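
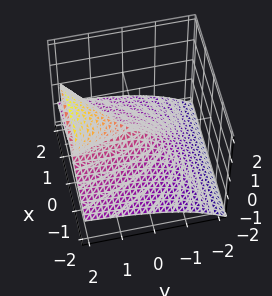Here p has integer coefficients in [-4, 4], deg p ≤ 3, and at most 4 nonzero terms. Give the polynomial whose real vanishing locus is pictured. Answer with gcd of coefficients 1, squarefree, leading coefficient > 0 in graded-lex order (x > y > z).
x^2*z - 3*y*z^2 + 3*z^3 + 2*x^2

First, deg p = 3.
Next, against the integer gridlines: it meets the x-axis at x = 0 (among the integer gridlines); it meets the z-axis at z = 0 (among the integer gridlines); the visible y-axis segment lies entirely on the surface.
Finally, together with the visible shape, these determine p as stated.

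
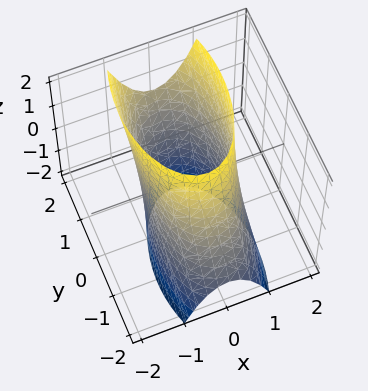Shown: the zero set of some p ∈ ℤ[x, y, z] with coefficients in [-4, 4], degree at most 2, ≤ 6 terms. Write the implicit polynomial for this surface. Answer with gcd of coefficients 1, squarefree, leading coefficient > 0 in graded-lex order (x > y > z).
1. The degree is 2 — no degree-1 surface has this shape.
2. Observable constraints: no z-intercept at any integer in the box; among the integer gridlines, it crosses the x-axis at x ∈ {-1, 1}.
3. Fitting integer coefficients to these (and the overall shape) gives p.

3*x^2 + y^2 - y*z - 3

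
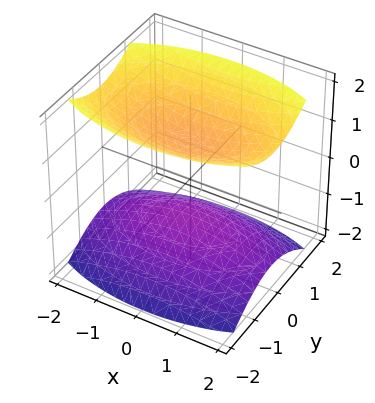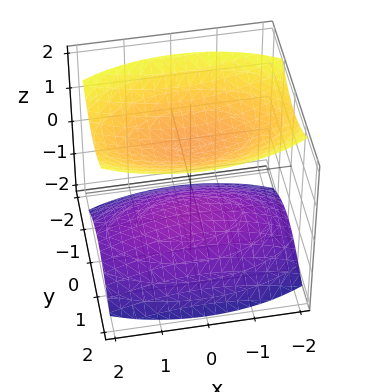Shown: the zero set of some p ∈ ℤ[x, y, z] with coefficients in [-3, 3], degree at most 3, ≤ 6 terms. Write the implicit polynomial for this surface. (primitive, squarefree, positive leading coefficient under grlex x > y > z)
x^2 + 3*y^2 - 3*z^2 + 3

First, I count 2 distinct pieces. Treating them together as one polynomial.
Then, degree: two sheets facing apart; a quadric, so deg p = 2.
Then, symmetries: mirror symmetry x ↦ −x ⇒ only even powers of x; it's symmetric under z → −z, forcing even powers of z; it's symmetric under y → −y, forcing even powers of y.
Then, checking where it meets the axes: no x-intercept at any integer in the box; it misses every integer gridline on the y-axis; the z-axis gridline crossings are at z ∈ {-1, 1}.
Finally, these observations pin down the coefficients.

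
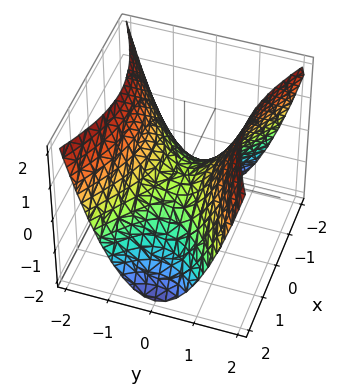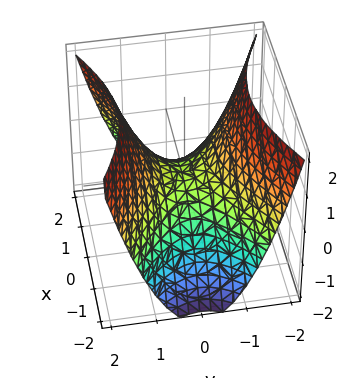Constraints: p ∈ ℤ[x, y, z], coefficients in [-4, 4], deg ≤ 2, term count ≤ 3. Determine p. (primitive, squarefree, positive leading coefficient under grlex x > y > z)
First, deg p = 2. A saddle surface; a quadric.
Then, symmetries: it's symmetric under x → −x, forcing even powers of x; the y ↦ −y reflection is a symmetry, so y appears only in even powers.
Then, observable constraints: it meets the y-axis at y = 0 (among the integer gridlines); it crosses the z-axis at the gridline z = 0.
Finally, together with the visible shape, these determine p as stated.

x^2 - 2*y^2 + 2*z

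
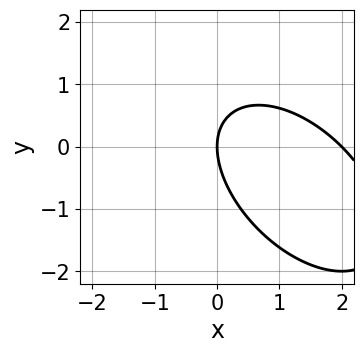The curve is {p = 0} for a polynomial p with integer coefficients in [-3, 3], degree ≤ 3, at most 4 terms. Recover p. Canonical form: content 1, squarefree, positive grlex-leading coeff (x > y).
(a) Degree: no degree-1 curve has this shape, so deg p = 2.
(b) From the axis intercepts and sections: among the integer gridlines, it crosses the x-axis at x ∈ {0, 2}; one y-axis crossing is at y = 0.
(c) The integer polynomial consistent with all of this is the stated p.

x^2 + x*y + y^2 - 2*x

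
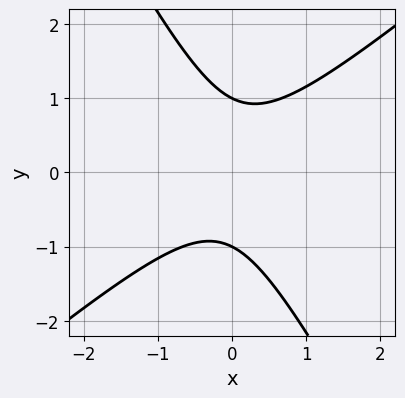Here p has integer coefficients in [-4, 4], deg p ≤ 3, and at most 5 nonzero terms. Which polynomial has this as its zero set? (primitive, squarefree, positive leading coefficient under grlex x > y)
First, the degree is 2 — a generic line meets the curve in up to 2 points.
Then, against the integer gridlines: among the integer gridlines, it crosses the y-axis at y ∈ {-1, 1}; the curve avoids every integer x-axis point in the box.
Finally, putting this together gives p.

3*x^2 - 2*x*y - 2*y^2 + 2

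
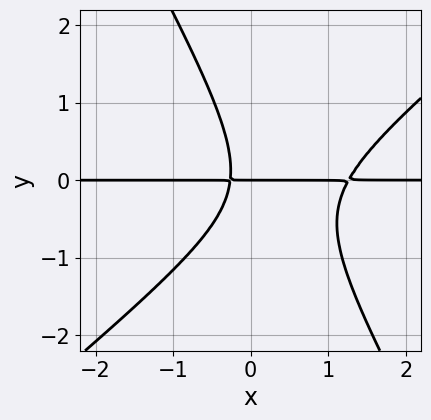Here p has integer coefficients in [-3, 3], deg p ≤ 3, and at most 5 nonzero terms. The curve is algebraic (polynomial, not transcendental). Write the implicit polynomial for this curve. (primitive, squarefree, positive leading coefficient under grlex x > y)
1. deg p = 3.
2. Observable constraints: the visible x-axis segment lies entirely on the curve; one y-axis crossing is at y = 0.
3. Matching integer coefficients to the picture gives p.

3*x^2*y - 2*x*y^2 - 2*y^3 - 3*x*y - y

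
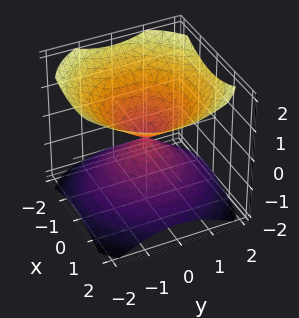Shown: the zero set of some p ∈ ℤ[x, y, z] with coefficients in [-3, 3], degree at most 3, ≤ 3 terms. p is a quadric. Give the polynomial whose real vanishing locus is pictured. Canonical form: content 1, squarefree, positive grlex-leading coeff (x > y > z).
The picture has 2 separate pieces. Treating them together as one polynomial.
Degree: two nappes meeting at a single point; a quadric, so deg p = 2.
Symmetries: mirror symmetry z ↦ −z ⇒ only even powers of z; the z-axis is an axis of rotation, so x and y enter only as x² + y².
Against the integer gridlines: it crosses the x-axis at the gridline x = 0; a circular section at z = 1 has radius between 1 and 2; it meets the z-axis at z = 0 (among the integer gridlines); it meets the y-axis at y = 0 (among the integer gridlines).
Together with the visible shape, these determine p as stated.

2*x^2 + 2*y^2 - 3*z^2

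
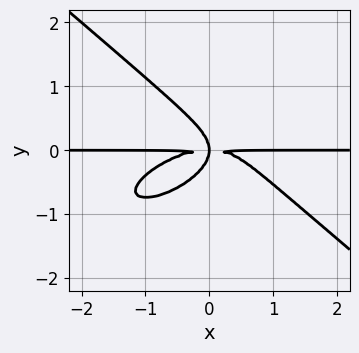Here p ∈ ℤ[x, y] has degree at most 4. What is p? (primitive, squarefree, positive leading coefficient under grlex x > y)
Degree: the shape is more complex than any degree-3 curve, so deg p = 4.
Reading off the gridlines: the visible x-axis segment lies entirely on the curve.
Solving for integer coefficients yields p as stated.

x^3*y - x^2*y^2 + 3*y^4 + 2*x*y^2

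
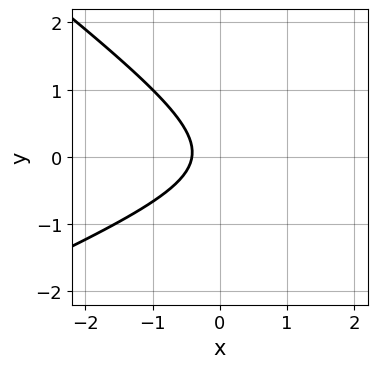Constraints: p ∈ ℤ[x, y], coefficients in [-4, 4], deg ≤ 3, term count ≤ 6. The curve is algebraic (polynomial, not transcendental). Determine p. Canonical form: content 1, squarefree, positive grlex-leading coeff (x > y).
First, the degree is 2 — the shape is more complex than any degree-1 curve.
Next, checking where it meets the axes: no y-intercept at any integer in the box.
Finally, matching integer coefficients to the picture gives p.

x^2 - x*y - 3*y^2 - 2*x - 1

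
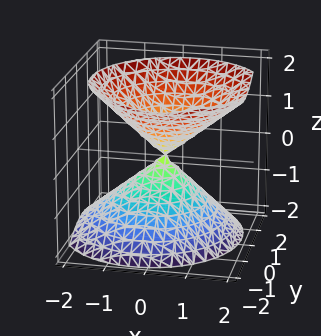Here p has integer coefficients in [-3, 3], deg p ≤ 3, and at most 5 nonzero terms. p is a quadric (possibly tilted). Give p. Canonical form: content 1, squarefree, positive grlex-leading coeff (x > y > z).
3*x^2 - x*z + 3*y^2 + y*z - 3*z^2

There are 2 components.
Degree: a generic line meets the surface in up to 2 points, so deg p = 2.
From the axis intercepts and sections: it meets the z-axis at z = 0 (among the integer gridlines); it meets the y-axis at y = 0 (among the integer gridlines).
The integer polynomial consistent with all of this is the stated p.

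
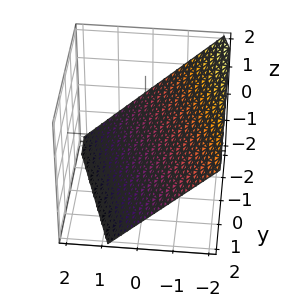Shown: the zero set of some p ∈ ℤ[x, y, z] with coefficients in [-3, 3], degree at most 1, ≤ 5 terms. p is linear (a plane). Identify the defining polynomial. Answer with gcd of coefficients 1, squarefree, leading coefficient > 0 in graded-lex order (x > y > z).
3*x + y + 3*z + 2

1. deg p = 1. Every cross-section is a straight line — this is a plane.
2. Against the integer gridlines: it meets the y-axis at y = -2 (among the integer gridlines).
3. Together with the visible shape, these determine p as stated.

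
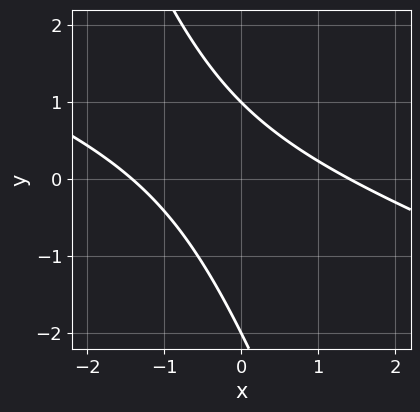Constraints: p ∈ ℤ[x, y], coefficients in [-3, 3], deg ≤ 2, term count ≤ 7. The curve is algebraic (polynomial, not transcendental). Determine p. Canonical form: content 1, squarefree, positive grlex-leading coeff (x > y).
x^2 + 3*x*y + y^2 + y - 2

deg p = 2.
Observable constraints: among the integer gridlines, it crosses the y-axis at y ∈ {-2, 1}.
The integer polynomial consistent with all of this is the stated p.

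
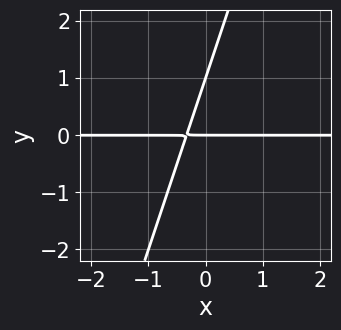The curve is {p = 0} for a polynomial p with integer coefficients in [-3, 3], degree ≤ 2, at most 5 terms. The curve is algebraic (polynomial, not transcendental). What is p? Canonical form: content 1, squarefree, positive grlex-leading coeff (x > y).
3*x*y - y^2 + y

Degree: a generic line meets the curve in up to 2 points, so deg p = 2.
Against the integer gridlines: among the integer gridlines, it crosses the y-axis at y ∈ {0, 1}; the visible x-axis segment lies entirely on the curve.
Putting this together gives p.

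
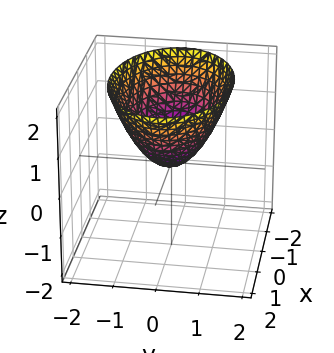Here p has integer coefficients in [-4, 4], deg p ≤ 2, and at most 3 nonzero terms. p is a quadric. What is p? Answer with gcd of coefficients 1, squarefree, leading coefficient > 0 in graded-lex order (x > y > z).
x^2 + 2*y^2 - 2*z

1. The degree is 2 — a paraboloid; a quadric.
2. Symmetries: mirror symmetry y ↦ −y ⇒ only even powers of y; mirror symmetry x ↦ −x ⇒ only even powers of x.
3. From the visible intercepts: it crosses the y-axis at the gridline y = 0; it meets the z-axis at z = 0 (among the integer gridlines); one x-axis crossing is at x = 0.
4. Putting this together gives p.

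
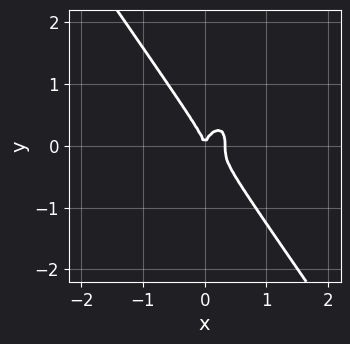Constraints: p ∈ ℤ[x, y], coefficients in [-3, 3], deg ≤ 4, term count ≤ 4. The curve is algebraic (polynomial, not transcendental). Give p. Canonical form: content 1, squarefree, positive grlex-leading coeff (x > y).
3*x^3 + y^3 - x^2

1. Degree: no degree-2 curve has this shape, so deg p = 3.
2. Observable constraints: it crosses the x-axis at the gridline x = 0; it meets the y-axis at y = 0 (among the integer gridlines).
3. Solving for integer coefficients yields p as stated.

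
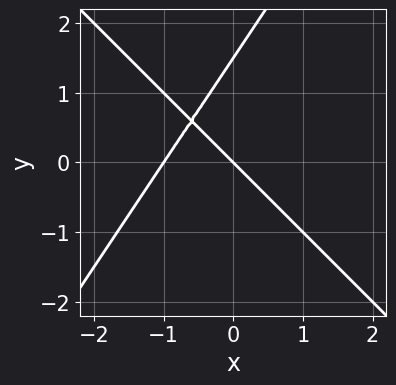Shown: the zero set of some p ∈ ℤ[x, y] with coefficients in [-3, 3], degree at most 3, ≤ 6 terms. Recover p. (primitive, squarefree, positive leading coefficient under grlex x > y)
1. deg p = 2. No degree-1 curve has this shape.
2. Observable constraints: the x-axis gridline crossings are at x ∈ {-1, 0}; it meets the y-axis at y = 0 (among the integer gridlines).
3. Solving for integer coefficients yields p as stated.

3*x^2 + x*y - 2*y^2 + 3*x + 3*y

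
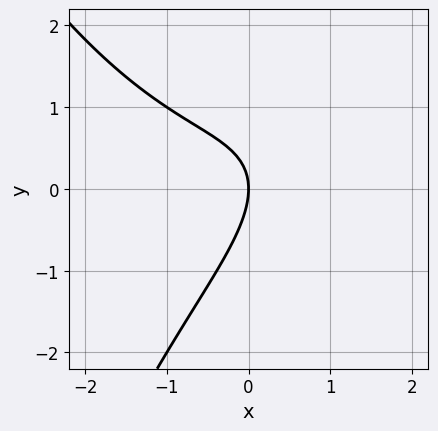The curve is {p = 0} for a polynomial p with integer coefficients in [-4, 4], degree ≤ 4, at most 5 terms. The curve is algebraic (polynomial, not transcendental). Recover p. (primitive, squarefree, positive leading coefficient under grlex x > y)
(a) The degree is 3 — no degree-2 curve has this shape.
(b) From the axis intercepts and sections: it meets the x-axis at x = 0 (among the integer gridlines); it crosses the y-axis at the gridline y = 0.
(c) The integer polynomial consistent with all of this is the stated p.

x^3 - 2*x*y + 2*y^2 + 3*x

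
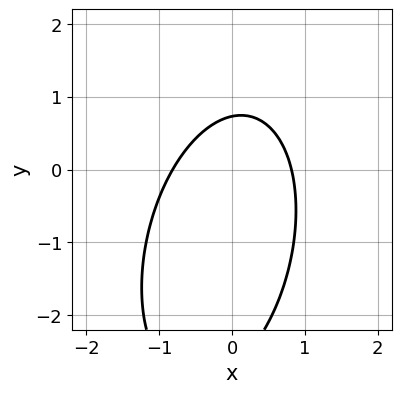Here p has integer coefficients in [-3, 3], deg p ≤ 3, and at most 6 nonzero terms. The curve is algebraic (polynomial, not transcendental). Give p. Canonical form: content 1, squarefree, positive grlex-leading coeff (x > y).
3*x^2 - x*y + y^2 + 2*y - 2

(a) Degree: the shape is more complex than any degree-1 curve, so deg p = 2.
(b) The integer polynomial consistent with all of this is the stated p.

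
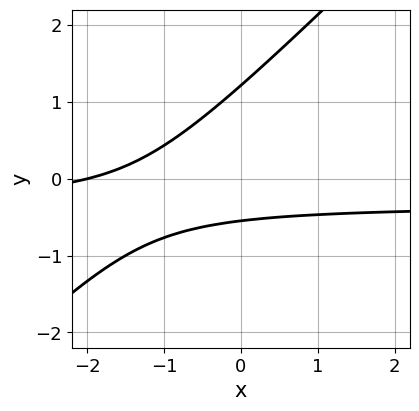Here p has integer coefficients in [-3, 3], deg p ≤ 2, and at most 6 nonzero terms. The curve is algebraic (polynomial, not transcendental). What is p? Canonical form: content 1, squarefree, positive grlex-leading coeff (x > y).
The degree is 2 — the shape is more complex than any degree-1 curve.
From the visible intercepts: one x-axis crossing is at x = -2.
Matching integer coefficients to the picture gives p.

3*x*y - 3*y^2 + x + 2*y + 2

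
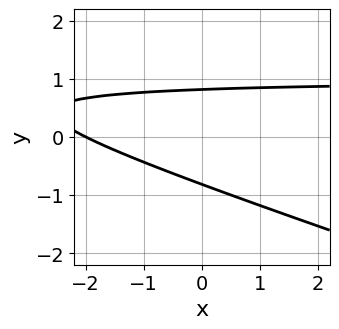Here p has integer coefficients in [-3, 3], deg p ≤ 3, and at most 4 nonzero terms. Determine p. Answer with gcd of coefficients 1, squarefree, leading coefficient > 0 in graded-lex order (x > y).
x*y + 3*y^2 - x - 2

1. The degree is 2 — no degree-1 curve has this shape.
2. From the axis intercepts and sections: it meets the x-axis at x = -2 (among the integer gridlines).
3. Putting this together gives p.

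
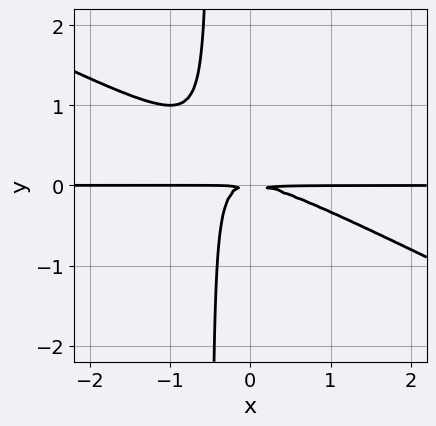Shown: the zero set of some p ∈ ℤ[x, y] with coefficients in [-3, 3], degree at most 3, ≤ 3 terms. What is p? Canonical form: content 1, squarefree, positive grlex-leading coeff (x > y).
1. The degree is 3 — the shape is more complex than any degree-2 curve.
2. From the axis intercepts and sections: every point of the x-axis in the box is on the curve.
3. Together with the visible shape, these determine p as stated.

x^2*y + 2*x*y^2 + y^2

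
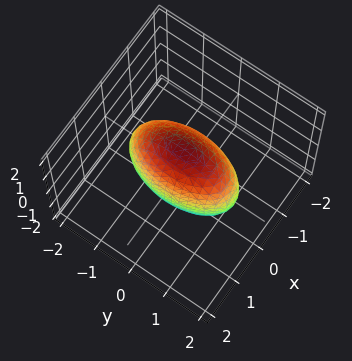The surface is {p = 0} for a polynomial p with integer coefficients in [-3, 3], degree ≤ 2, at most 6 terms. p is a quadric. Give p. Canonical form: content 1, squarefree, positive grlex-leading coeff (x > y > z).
3*x^2 + y^2 + z^2 - 2

1. deg p = 2. A closed, bounded, convex surface; a quadric.
2. Symmetries: mirror symmetry z ↦ −z ⇒ only even powers of z; the x ↦ −x reflection is a symmetry, so x appears only in even powers; the y ↦ −y reflection is a symmetry, so y appears only in even powers.
3. These observations pin down the coefficients.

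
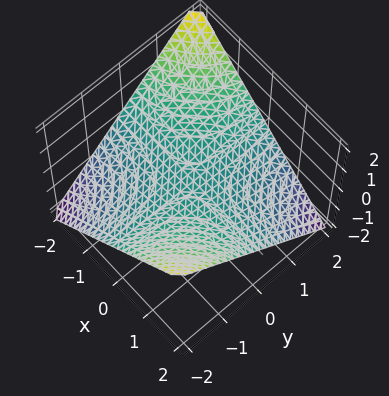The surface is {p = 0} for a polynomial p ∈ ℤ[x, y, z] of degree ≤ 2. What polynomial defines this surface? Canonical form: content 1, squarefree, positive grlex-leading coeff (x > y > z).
(a) deg p = 2.
(b) From the visible intercepts: the visible y-axis segment lies entirely on the surface; the visible x-axis segment lies entirely on the surface; it meets the z-axis at z = 0 (among the integer gridlines).
(c) The integer polynomial consistent with all of this is the stated p.

x*y + 2*z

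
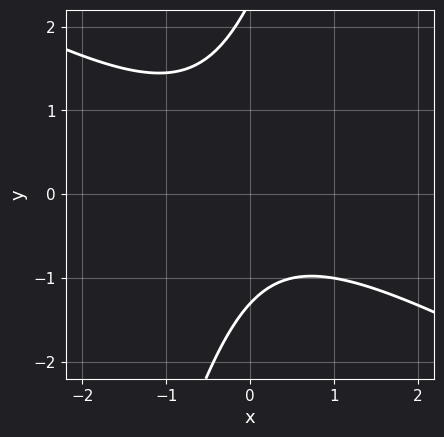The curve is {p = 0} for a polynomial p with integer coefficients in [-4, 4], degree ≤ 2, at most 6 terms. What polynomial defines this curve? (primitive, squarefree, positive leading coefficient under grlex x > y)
The degree is 2 — no degree-1 curve has this shape.
Observable constraints: no x-intercept at any integer in the box.
Assembling these constraints gives the stated polynomial.

2*x^2 + 3*x*y - y^2 + y + 3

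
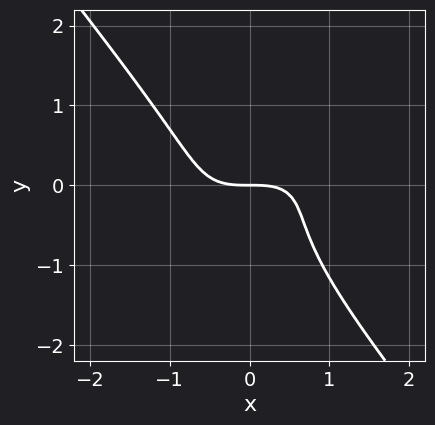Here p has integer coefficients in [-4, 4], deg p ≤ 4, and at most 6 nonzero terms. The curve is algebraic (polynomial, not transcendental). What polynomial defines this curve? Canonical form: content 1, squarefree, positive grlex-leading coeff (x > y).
2*x^3 - 3*x^2*y + 3*y^3 + 2*y^2 + 3*y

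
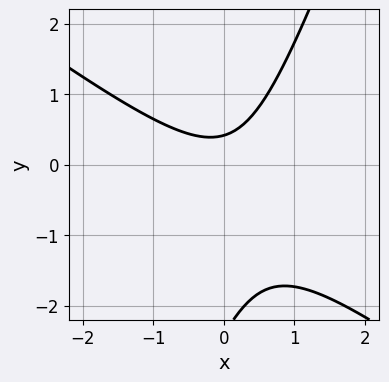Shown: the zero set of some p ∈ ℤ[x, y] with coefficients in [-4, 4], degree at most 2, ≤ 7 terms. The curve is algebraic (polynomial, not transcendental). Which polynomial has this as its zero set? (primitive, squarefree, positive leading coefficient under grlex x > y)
2*x^2 + 2*x*y - y^2 - 2*y + 1

1. The degree is 2 — no degree-1 curve has this shape.
2. From the axis intercepts and sections: it misses every integer gridline on the x-axis.
3. Matching integer coefficients to the picture gives p.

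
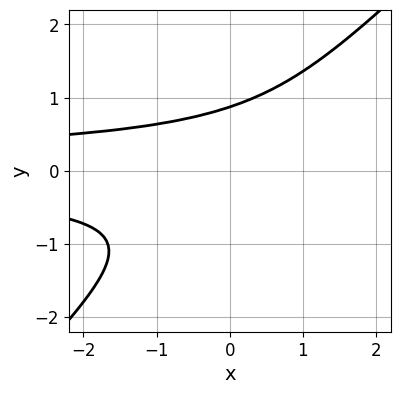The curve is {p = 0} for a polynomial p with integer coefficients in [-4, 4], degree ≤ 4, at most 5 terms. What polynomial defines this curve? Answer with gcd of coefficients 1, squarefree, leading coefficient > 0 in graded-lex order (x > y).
3*x*y^2 - 3*y^3 + 2

1. The degree is 3 — the shape is more complex than any degree-2 curve.
2. Checking where it meets the axes: the curve avoids every integer x-axis point in the box.
3. These observations pin down the coefficients.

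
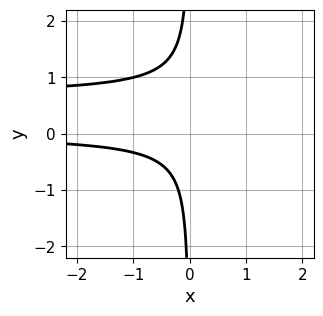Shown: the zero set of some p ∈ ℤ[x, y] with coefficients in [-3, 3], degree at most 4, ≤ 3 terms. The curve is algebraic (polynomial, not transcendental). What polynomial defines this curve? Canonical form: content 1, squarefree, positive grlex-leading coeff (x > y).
3*x*y^2 - 2*x*y + 1

First, degree: the shape is more complex than any degree-2 curve, so deg p = 3.
Next, from the visible intercepts: the curve avoids every integer y-axis point in the box; it misses every integer gridline on the x-axis.
Finally, solving for integer coefficients yields p as stated.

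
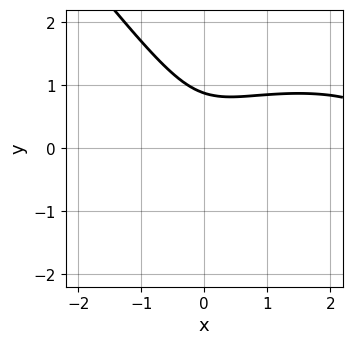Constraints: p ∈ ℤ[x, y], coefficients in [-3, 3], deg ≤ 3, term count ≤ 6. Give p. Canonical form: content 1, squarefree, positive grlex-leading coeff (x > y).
Degree: the shape is more complex than any degree-2 curve, so deg p = 3.
Against the integer gridlines: it misses every integer gridline on the x-axis.
Putting this together gives p.

x^3 + 3*x*y^2 + 3*y^3 - 3*x^2 - 2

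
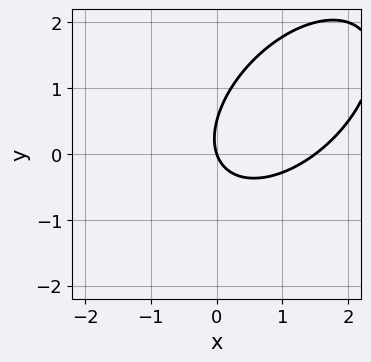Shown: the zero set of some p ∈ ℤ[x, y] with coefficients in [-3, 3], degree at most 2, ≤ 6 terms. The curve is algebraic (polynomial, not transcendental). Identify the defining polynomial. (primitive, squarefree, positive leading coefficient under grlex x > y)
2*x^2 - 2*x*y + 2*y^2 - 3*x - y

The degree is 2 — a generic line meets the curve in up to 2 points.
Against the integer gridlines: it meets the y-axis at y = 0 (among the integer gridlines); it crosses the x-axis at the gridline x = 0.
The integer polynomial consistent with all of this is the stated p.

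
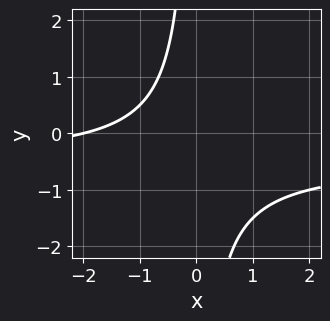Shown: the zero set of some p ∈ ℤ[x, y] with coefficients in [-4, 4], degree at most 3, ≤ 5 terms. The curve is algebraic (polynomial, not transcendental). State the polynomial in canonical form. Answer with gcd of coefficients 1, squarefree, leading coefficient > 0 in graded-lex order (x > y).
First, the degree is 2 — a generic line meets the curve in up to 2 points.
Then, checking where it meets the axes: it meets the x-axis at x = -2 (among the integer gridlines); it misses every integer gridline on the y-axis.
Finally, putting this together gives p.

2*x*y + x + 2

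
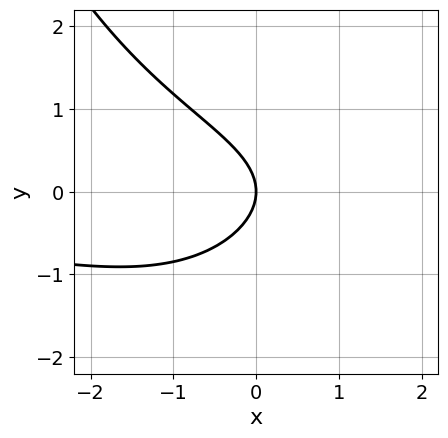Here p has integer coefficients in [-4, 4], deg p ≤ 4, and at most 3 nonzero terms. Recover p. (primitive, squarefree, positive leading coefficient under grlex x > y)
(a) Degree: no degree-2 curve has this shape, so deg p = 3.
(b) From the axis intercepts and sections: one y-axis crossing is at y = 0; one x-axis crossing is at x = 0.
(c) The integer polynomial consistent with all of this is the stated p.

x^2*y - 3*y^2 - 3*x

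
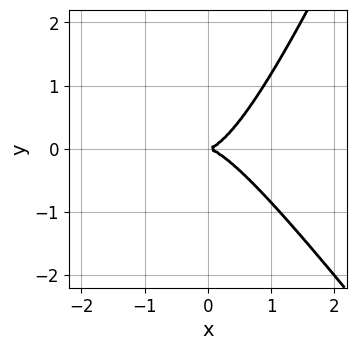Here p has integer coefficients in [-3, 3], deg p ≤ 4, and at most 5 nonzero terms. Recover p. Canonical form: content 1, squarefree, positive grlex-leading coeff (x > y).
1. Degree: a generic line meets the curve in up to 3 points, so deg p = 3.
2. From the visible intercepts: it meets the y-axis at y = 0 (among the integer gridlines); one x-axis crossing is at x = 0.
3. Assembling these constraints gives the stated polynomial.

3*x^3 + x^2*y - x*y^2 - 2*y^2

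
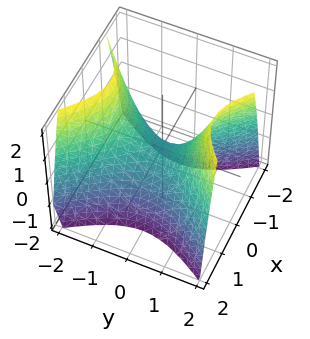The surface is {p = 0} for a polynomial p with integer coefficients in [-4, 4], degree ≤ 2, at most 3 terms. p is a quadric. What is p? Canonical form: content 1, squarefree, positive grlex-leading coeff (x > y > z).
deg p = 2. A saddle surface; a quadric.
Symmetries: mirror symmetry y ↦ −y ⇒ only even powers of y; mirror symmetry x ↦ −x ⇒ only even powers of x.
From the axis intercepts and sections: it meets the y-axis at y = 0 (among the integer gridlines); one z-axis crossing is at z = 0; it meets the x-axis at x = 0 (among the integer gridlines).
Solving for integer coefficients yields p as stated.

3*x^2 - 2*y^2 + 2*z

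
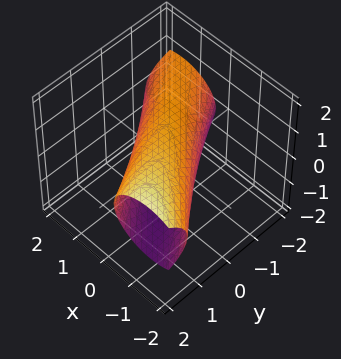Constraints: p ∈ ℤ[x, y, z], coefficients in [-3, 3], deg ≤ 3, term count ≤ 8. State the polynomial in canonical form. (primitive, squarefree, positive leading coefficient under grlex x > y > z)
2*x^2 + 3*x*y + y^2 - y*z + 3*z^2 - 2

deg p = 2.
From the axis intercepts and sections: among the integer gridlines, it crosses the x-axis at x ∈ {-1, 1}.
Assembling these constraints gives the stated polynomial.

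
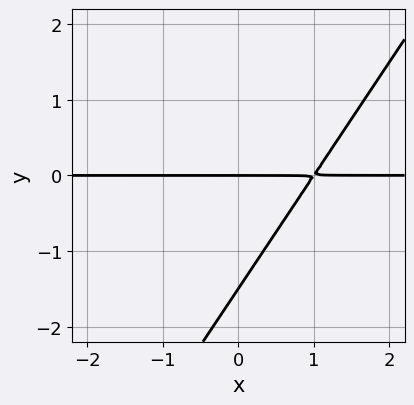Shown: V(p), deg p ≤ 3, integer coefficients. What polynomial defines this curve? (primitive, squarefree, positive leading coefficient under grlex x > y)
3*x*y - 2*y^2 - 3*y

(a) The degree is 2 — the shape is more complex than any degree-1 curve.
(b) From the axis intercepts and sections: every point of the x-axis in the box is on the curve; one y-axis crossing is at y = 0.
(c) Putting this together gives p.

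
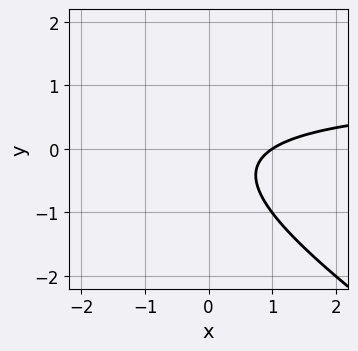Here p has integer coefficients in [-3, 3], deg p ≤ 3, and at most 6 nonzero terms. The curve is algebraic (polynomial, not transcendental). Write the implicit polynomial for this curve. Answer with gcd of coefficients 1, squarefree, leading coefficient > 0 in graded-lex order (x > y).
(a) The degree is 2 — the shape is more complex than any degree-1 curve.
(b) Observable constraints: it crosses the x-axis at the gridline x = 1; the curve avoids every integer y-axis point in the box.
(c) Assembling these constraints gives the stated polynomial.

2*x*y + 3*y^2 - 2*x + y + 2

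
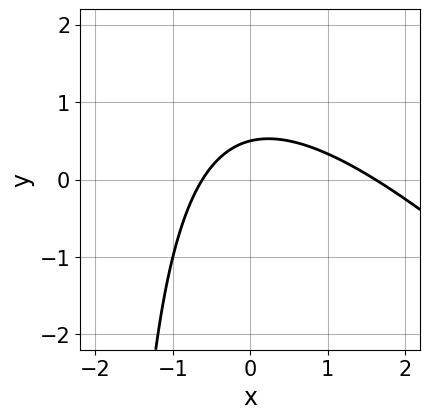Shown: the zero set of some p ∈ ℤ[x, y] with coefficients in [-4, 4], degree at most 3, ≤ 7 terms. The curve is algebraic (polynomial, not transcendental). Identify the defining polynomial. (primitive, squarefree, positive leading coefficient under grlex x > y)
Degree: no degree-1 curve has this shape, so deg p = 2.
The integer polynomial consistent with all of this is the stated p.

x^2 + x*y - x + 2*y - 1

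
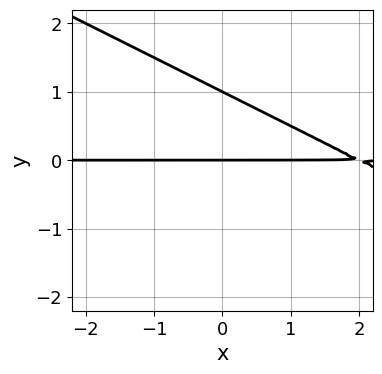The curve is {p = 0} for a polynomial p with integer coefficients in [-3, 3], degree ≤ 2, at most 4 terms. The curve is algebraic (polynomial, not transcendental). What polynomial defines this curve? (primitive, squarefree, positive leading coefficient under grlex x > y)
x*y + 2*y^2 - 2*y

First, deg p = 2.
Next, checking where it meets the axes: the visible x-axis segment lies entirely on the curve; the y-axis gridline crossings are at y ∈ {0, 1}.
Finally, together with the visible shape, these determine p as stated.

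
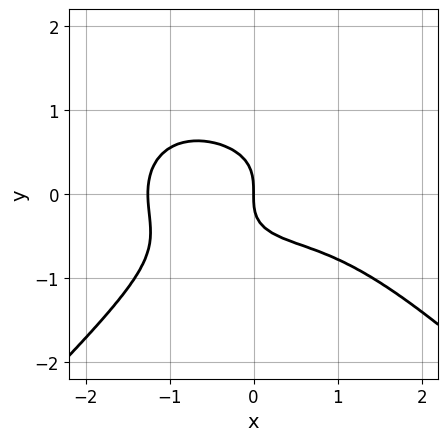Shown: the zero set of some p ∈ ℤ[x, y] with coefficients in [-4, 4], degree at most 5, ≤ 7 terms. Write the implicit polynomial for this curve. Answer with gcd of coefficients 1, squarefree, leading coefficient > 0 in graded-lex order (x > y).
x^4 - y^4 - 2*x*y^2 + 3*y^3 + 2*x

deg p = 4.
Checking where it meets the axes: one y-axis crossing is at y = 0; one x-axis crossing is at x = 0.
Putting this together gives p.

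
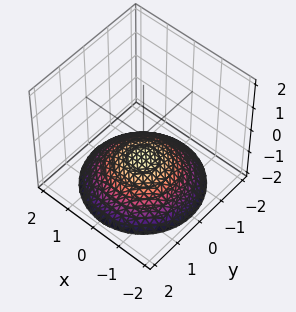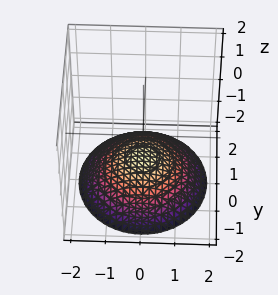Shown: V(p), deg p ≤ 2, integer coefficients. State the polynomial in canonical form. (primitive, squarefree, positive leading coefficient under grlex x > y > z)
x^2 + y^2 + 3*z + 3

1. The degree is 2 — no degree-1 surface has this shape.
2. Symmetry: the z-axis is an axis of rotation, so x and y enter only as x² + y².
3. Reading off the gridlines: no y-intercept at any integer in the box; it meets the z-axis at z = -1 (among the integer gridlines); the surface avoids every integer x-axis point in the box; a circular section at z = -2 has radius between 1 and 2.
4. Putting this together gives p.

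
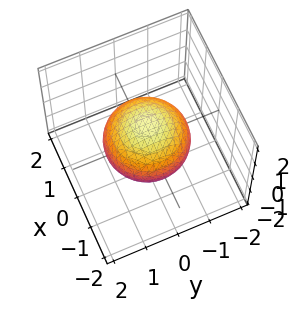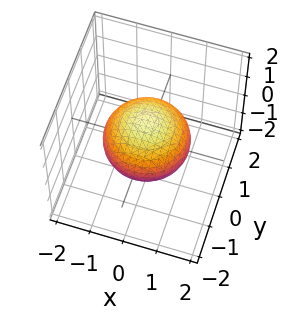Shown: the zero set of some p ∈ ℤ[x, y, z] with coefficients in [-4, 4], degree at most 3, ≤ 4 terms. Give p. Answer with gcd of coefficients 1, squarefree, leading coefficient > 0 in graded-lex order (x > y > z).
(a) The degree is 2 — bounded and convex; a quadric.
(b) Symmetries: the z ↦ −z reflection is a symmetry, so z appears only in even powers; rotational symmetry about the z-axis ⇒ p depends on x, y only through x² + y².
(c) Against the integer gridlines: among the integer gridlines, it crosses the z-axis at z ∈ {-1, 1}; a circular section at z = 0 has radius between 1 and 2.
(d) The integer polynomial consistent with all of this is the stated p.

2*x^2 + 2*y^2 + 3*z^2 - 3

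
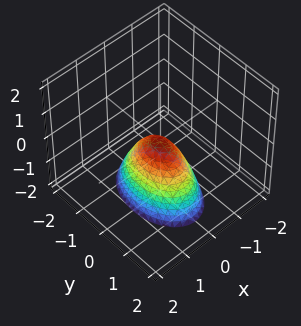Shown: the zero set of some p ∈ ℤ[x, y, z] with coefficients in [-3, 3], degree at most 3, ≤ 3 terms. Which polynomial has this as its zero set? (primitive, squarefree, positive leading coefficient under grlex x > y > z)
2*x^2 + y^2 + z

The degree is 2 — a paraboloid; a quadric.
Symmetries: the x ↦ −x reflection is a symmetry, so x appears only in even powers; it's symmetric under y → −y, forcing even powers of y.
Observable constraints: it meets the z-axis at z = 0 (among the integer gridlines); it meets the y-axis at y = 0 (among the integer gridlines).
These observations pin down the coefficients.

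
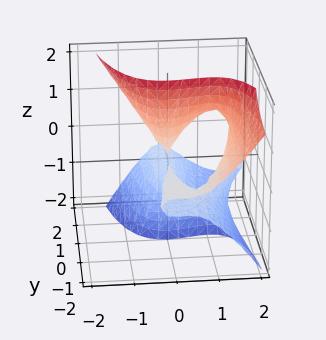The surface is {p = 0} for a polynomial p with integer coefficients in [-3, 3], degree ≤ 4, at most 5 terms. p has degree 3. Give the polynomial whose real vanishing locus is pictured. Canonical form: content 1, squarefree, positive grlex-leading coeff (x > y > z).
2*x^3 - x^2*y + 2*y*z^2 - 3*x^2 + y*z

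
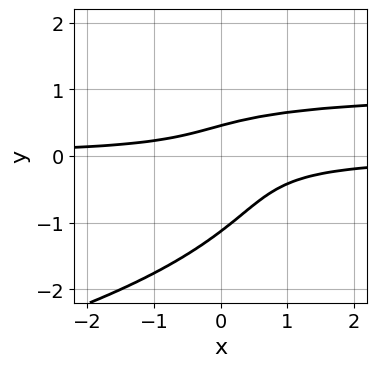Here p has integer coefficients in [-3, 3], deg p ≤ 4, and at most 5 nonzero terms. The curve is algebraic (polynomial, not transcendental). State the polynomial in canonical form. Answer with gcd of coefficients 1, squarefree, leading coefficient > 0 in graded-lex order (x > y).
2*y^4 + 3*x*y^2 - 3*x*y + 2*y - 1

(a) Degree: no degree-3 curve has this shape, so deg p = 4.
(b) Observable constraints: it misses every integer gridline on the x-axis.
(c) Solving for integer coefficients yields p as stated.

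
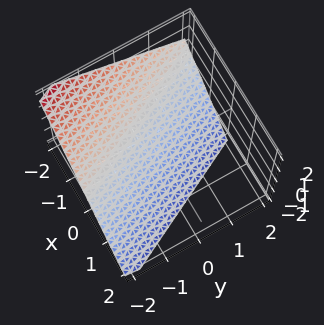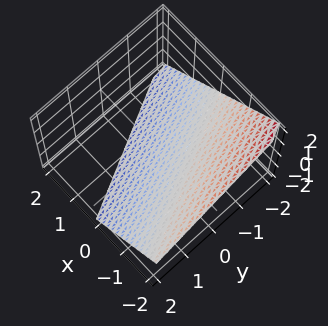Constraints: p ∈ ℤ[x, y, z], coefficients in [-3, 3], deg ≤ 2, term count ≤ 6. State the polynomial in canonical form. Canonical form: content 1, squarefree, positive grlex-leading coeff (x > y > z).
1. deg p = 1. Every cross-section is a straight line — this is a plane.
2. Against the integer gridlines: it crosses the y-axis at the gridline y = -2; it crosses the z-axis at the gridline z = -1.
3. Together with the visible shape, these determine p as stated. Check: (-1, 0, 0) on the x-axis lies on the surface, and p(-1, 0, 0) = 0. ✓

2*x + y + 2*z + 2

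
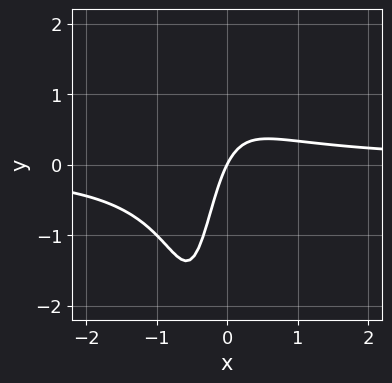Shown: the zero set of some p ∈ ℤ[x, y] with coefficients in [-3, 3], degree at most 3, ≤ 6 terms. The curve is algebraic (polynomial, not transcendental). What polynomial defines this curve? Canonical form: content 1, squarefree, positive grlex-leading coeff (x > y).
The degree is 3 — no degree-2 curve has this shape.
Against the integer gridlines: it crosses the x-axis at the gridline x = 0; it meets the y-axis at y = 0 (among the integer gridlines).
Assembling these constraints gives the stated polynomial.

3*x^2*y + 2*x*y - 2*x + y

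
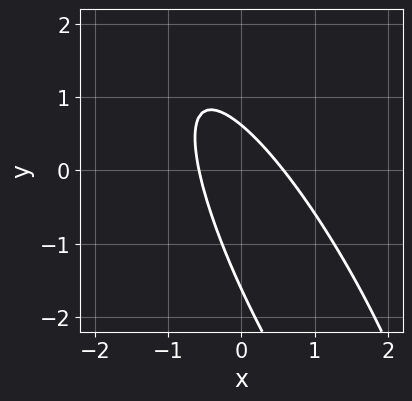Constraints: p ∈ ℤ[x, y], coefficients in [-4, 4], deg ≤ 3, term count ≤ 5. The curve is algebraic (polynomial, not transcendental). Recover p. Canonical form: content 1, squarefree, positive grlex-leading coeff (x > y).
3*x^2 + 3*x*y + y^2 + y - 1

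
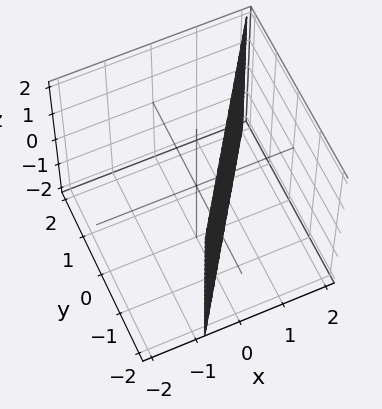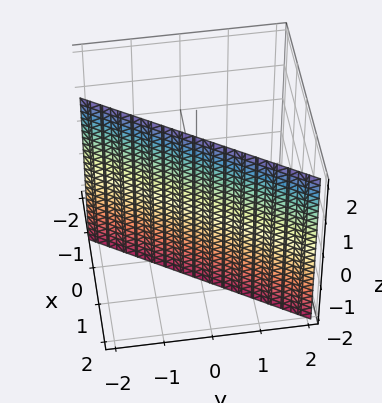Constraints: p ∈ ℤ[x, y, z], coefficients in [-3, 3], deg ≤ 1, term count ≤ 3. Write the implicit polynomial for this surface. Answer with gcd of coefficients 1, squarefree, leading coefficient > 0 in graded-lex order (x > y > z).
1. The degree is 1 — the surface is flat (a plane).
2. Observable constraints: it misses every integer gridline on the z-axis; it meets the y-axis at y = -1 (among the integer gridlines).
3. Putting this together gives p.

3*x - 2*y - 2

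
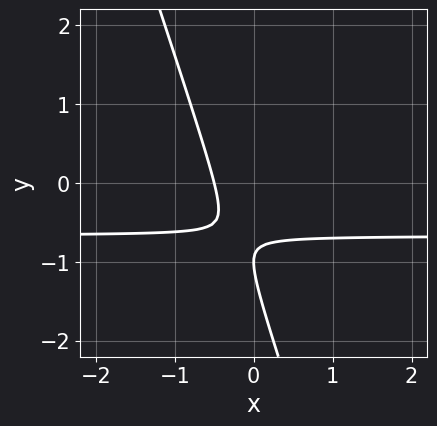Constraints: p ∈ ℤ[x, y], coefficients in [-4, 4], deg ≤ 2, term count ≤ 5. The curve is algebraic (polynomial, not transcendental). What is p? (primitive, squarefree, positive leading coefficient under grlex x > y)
3*x*y + y^2 + 2*x + 2*y + 1

1. deg p = 2. No degree-1 curve has this shape.
2. Reading off the gridlines: it meets the y-axis at y = -1 (among the integer gridlines).
3. Assembling these constraints gives the stated polynomial.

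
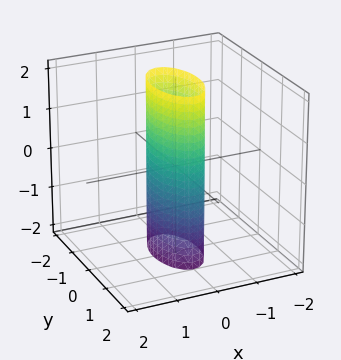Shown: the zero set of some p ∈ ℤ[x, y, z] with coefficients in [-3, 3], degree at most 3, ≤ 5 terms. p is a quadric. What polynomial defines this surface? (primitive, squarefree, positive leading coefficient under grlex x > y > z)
3*x^2 + y^2 - 1

1. Degree: constant cross-section along one axis; a quadric, so deg p = 2.
2. Symmetries: mirror symmetry x ↦ −x ⇒ only even powers of x; the y ↦ −y reflection is a symmetry, so y appears only in even powers; mirror symmetry z ↦ −z ⇒ only even powers of z.
3. From the axis intercepts and sections: no z-intercept at any integer in the box; among the integer gridlines, it crosses the y-axis at y ∈ {-1, 1}.
4. Together with the visible shape, these determine p as stated.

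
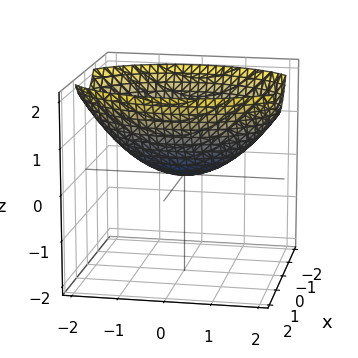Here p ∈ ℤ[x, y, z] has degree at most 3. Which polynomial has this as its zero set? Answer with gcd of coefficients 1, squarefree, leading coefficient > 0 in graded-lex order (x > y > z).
Degree: a single bowl opening along one axis; a quadric, so deg p = 2.
Symmetries: it's symmetric under y → −y, forcing even powers of y; the x ↦ −x reflection is a symmetry, so x appears only in even powers.
Against the integer gridlines: one y-axis crossing is at y = 0; it crosses the x-axis at the gridline x = 0; it meets the z-axis at z = 0 (among the integer gridlines).
Solving for integer coefficients yields p as stated.

2*x^2 + y^2 - 3*z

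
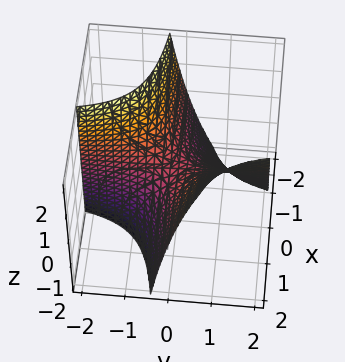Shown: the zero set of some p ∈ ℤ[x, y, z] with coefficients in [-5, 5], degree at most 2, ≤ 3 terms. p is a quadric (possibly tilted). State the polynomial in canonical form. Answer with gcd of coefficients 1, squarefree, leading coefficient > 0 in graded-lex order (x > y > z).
deg p = 2. No degree-1 surface has this shape.
Reading off the gridlines: the visible y-axis segment lies entirely on the surface; one z-axis crossing is at z = 0; the visible x-axis segment lies entirely on the surface.
Together with the visible shape, these determine p as stated.

4*x*y - y*z - 2*z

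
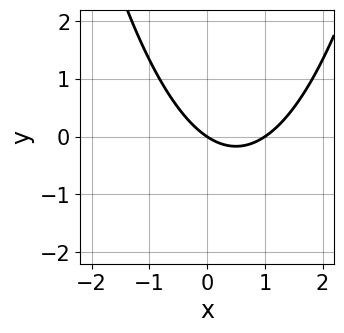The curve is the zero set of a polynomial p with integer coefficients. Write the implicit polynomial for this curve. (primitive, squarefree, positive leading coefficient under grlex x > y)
2*x^2 - 2*x - 3*y

Degree: a generic line meets the curve in up to 2 points, so deg p = 2.
From the visible intercepts: the x-axis gridline crossings are at x ∈ {0, 1}; one y-axis crossing is at y = 0.
Solving for integer coefficients yields p as stated.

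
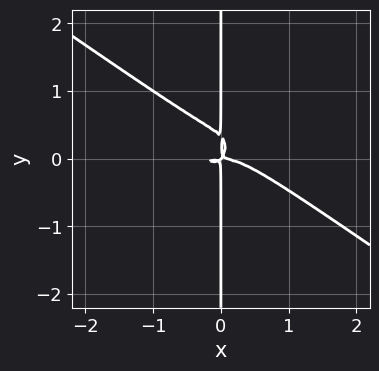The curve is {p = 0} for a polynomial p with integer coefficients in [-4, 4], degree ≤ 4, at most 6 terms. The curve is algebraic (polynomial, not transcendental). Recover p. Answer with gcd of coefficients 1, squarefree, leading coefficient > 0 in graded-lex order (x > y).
x^4 + 3*x*y^3 + x^2*y - x*y^2

(a) Degree: the shape is more complex than any degree-3 curve, so deg p = 4.
(b) Checking where it meets the axes: the visible y-axis segment lies entirely on the curve.
(c) Putting this together gives p.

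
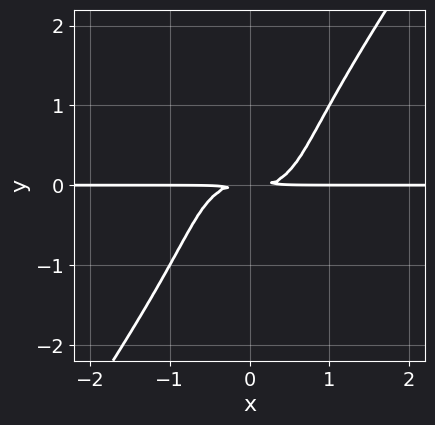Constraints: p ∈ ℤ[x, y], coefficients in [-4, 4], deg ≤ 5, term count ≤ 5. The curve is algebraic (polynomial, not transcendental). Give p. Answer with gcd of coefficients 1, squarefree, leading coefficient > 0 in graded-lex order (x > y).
First, degree: no degree-3 curve has this shape, so deg p = 4.
Then, against the integer gridlines: the visible x-axis segment lies entirely on the curve.
Finally, the integer polynomial consistent with all of this is the stated p.

3*x^3*y - y^4 - 2*y^2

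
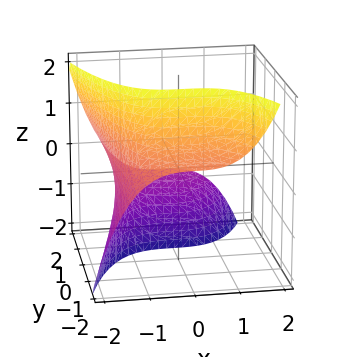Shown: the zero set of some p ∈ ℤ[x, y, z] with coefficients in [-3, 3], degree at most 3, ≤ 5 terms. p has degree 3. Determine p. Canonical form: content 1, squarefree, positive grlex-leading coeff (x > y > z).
Degree: no degree-2 surface has this shape, so deg p = 3.
Observable constraints: the surface avoids every integer z-axis point in the box; no y-intercept at any integer in the box.
Solving for integer coefficients yields p as stated.

x^3 + 2*y*z + 3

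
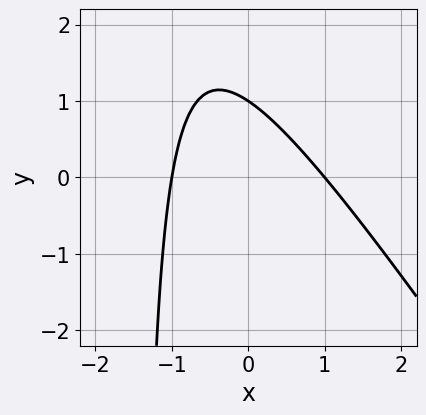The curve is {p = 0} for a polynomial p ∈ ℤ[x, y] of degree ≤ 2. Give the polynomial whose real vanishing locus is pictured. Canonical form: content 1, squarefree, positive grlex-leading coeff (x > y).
First, degree: a generic line meets the curve in up to 2 points, so deg p = 2.
Then, against the integer gridlines: it crosses the y-axis at the gridline y = 1; among the integer gridlines, it crosses the x-axis at x ∈ {-1, 1}.
Finally, these observations pin down the coefficients.

3*x^2 + 2*x*y + 3*y - 3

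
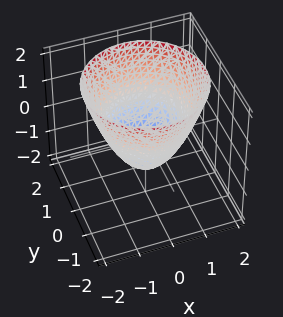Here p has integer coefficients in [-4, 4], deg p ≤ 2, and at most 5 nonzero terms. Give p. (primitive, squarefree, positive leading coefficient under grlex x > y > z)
1. Degree: a generic line meets the surface in up to 2 points, so deg p = 2.
2. Symmetries: rotational symmetry about the z-axis ⇒ p depends on x, y only through x² + y².
3. Reading off the gridlines: it meets the z-axis at z = -1 (among the integer gridlines); among the integer gridlines, it crosses the y-axis at y ∈ {-1, 1}.
4. Matching integer coefficients to the picture gives p. Check: (-1, 0, 0) on the x-axis lies on the surface, and p(-1, 0, 0) = 0. ✓

x^2 + y^2 - z - 1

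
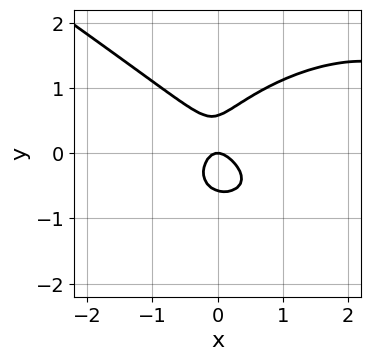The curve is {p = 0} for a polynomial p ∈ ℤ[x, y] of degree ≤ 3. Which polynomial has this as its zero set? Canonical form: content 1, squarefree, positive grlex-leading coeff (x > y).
(a) The degree is 3 — no degree-2 curve has this shape.
(b) From the axis intercepts and sections: it crosses the y-axis at the gridline y = 0; it crosses the x-axis at the gridline x = 0.
(c) Fitting integer coefficients to these (and the overall shape) gives p.

x^3 + 3*y^3 - 3*x^2 - x*y - y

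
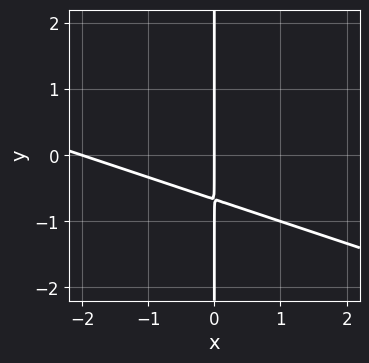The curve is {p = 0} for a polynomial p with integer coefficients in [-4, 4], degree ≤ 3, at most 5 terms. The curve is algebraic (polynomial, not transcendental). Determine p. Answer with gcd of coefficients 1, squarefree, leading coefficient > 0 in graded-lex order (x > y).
(a) Degree: the shape is more complex than any degree-1 curve, so deg p = 2.
(b) From the visible intercepts: the visible y-axis segment lies entirely on the curve; the x-axis gridline crossings are at x ∈ {-2, 0}.
(c) Putting this together gives p.

x^2 + 3*x*y + 2*x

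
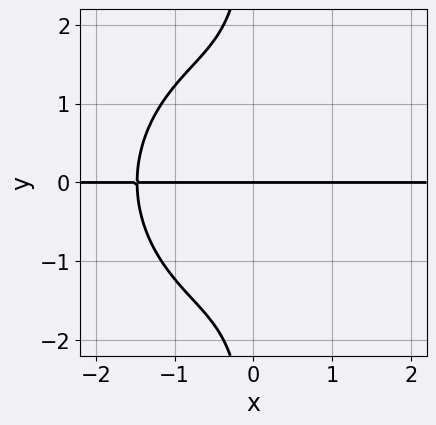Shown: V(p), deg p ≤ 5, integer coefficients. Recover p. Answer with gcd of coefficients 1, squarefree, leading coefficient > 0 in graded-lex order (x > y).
First, the degree is 4 — a generic line meets the curve in up to 4 points.
Next, checking where it meets the axes: it crosses the y-axis at the gridline y = 0; the visible x-axis segment lies entirely on the curve.
Finally, these observations pin down the coefficients.

2*x^3*y + 2*x*y^3 - 3*x*y + 2*y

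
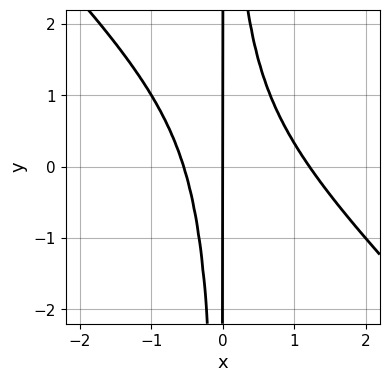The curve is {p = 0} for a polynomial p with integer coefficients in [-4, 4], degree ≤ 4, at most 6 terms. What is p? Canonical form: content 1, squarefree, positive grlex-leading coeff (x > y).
Degree: the shape is more complex than any degree-2 curve, so deg p = 3.
From the visible intercepts: the visible y-axis segment lies entirely on the curve; it crosses the x-axis at the gridline x = 0.
Putting this together gives p.

3*x^3 + 3*x^2*y - 2*x^2 - 2*x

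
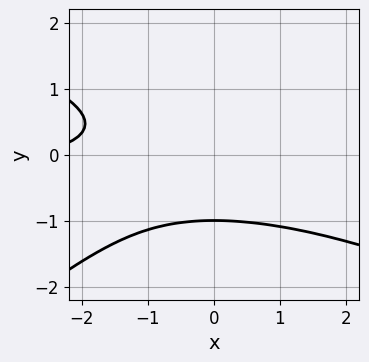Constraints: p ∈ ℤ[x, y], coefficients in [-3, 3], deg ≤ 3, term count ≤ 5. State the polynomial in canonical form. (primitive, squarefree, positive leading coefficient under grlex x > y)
x^2*y + x*y^2 - 3*y^3 - x - 3

(a) The degree is 3 — the shape is more complex than any degree-2 curve.
(b) Against the integer gridlines: one y-axis crossing is at y = -1; it misses every integer gridline on the x-axis.
(c) Fitting integer coefficients to these (and the overall shape) gives p.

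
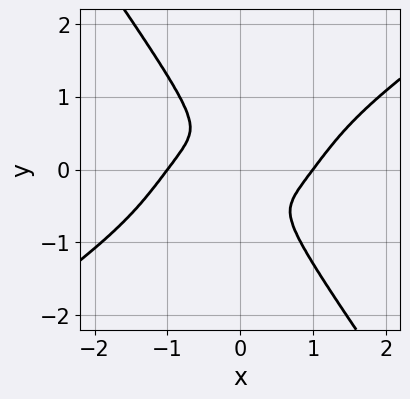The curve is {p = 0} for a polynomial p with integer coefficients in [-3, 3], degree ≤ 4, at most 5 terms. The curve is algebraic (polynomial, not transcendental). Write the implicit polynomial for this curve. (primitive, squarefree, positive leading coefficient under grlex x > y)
(a) The degree is 4 — a generic line meets the curve in up to 4 points.
(b) Checking where it meets the axes: the x-axis gridline crossings are at x ∈ {-1, 1}.
(c) The integer polynomial consistent with all of this is the stated p.

2*x^4 - 3*x^3*y + x^2*y^2 - 2*y^4 - 2*x^2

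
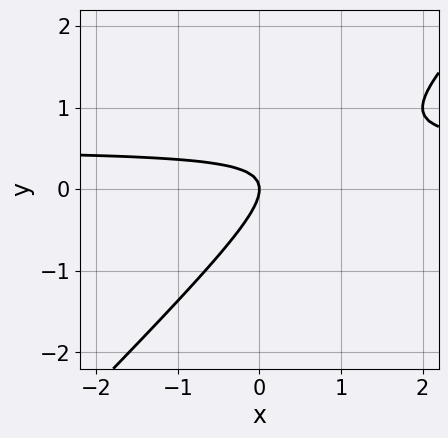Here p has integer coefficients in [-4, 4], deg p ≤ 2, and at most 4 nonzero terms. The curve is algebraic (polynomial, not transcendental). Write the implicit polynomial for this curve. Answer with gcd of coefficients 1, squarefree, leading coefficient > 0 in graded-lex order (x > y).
2*x*y - 2*y^2 - x

1. deg p = 2.
2. Observable constraints: it crosses the x-axis at the gridline x = 0; one y-axis crossing is at y = 0.
3. Together with the visible shape, these determine p as stated.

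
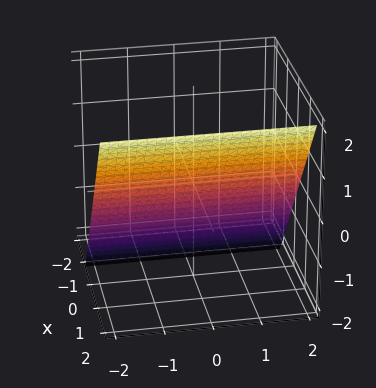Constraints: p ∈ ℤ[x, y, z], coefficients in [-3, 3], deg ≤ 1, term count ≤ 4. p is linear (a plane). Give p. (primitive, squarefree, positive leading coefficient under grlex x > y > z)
3*x - 2*z - 2

(a) Degree: the surface is flat (a plane), so deg p = 1.
(b) From the visible intercepts: it meets the z-axis at z = -1 (among the integer gridlines); it misses every integer gridline on the y-axis.
(c) Solving for integer coefficients yields p as stated.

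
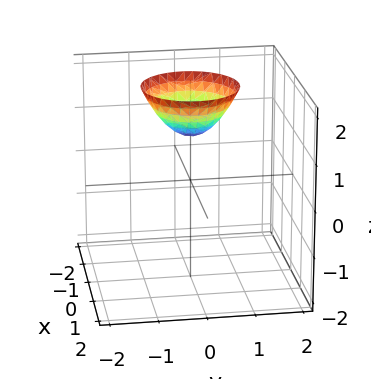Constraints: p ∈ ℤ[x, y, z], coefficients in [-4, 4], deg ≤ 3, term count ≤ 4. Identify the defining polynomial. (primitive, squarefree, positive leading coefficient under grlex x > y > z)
x^2 + y^2 - z + 1

(a) deg p = 2.
(b) Symmetries: the surface is invariant under rotation about z: p = q(x² + y², z).
(c) Observable constraints: no y-intercept at any integer in the box; a circular section at z = 2 has radius exactly 1.
(d) Together with the visible shape, these determine p as stated.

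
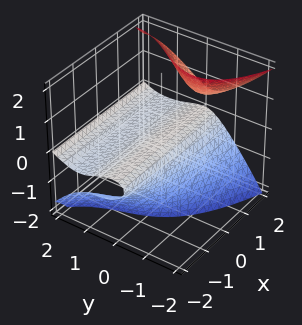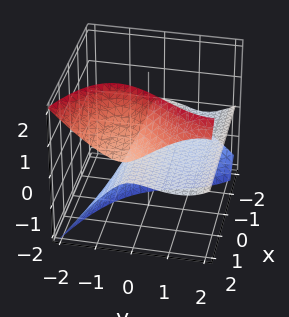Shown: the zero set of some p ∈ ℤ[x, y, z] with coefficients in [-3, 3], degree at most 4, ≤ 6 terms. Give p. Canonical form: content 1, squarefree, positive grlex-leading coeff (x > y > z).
2*x*z^2 + y^3 - 2*y^2 - 2*y*z - 3*z

1. I count 2 distinct pieces. Treating them together as one polynomial.
2. Degree: a generic line meets the surface in up to 3 points, so deg p = 3.
3. Reading off the gridlines: every point of the x-axis in the box is on the surface; the y-axis gridline crossings are at y ∈ {0, 2}; it crosses the z-axis at the gridline z = 0.
4. The integer polynomial consistent with all of this is the stated p.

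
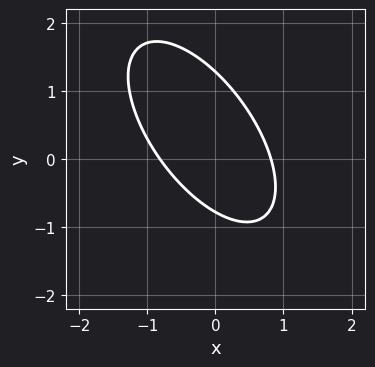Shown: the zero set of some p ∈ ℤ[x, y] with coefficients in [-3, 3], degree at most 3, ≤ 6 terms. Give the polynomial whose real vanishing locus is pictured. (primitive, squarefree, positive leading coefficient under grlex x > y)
First, deg p = 2.
Finally, putting this together gives p.

3*x^2 + 3*x*y + 2*y^2 - y - 2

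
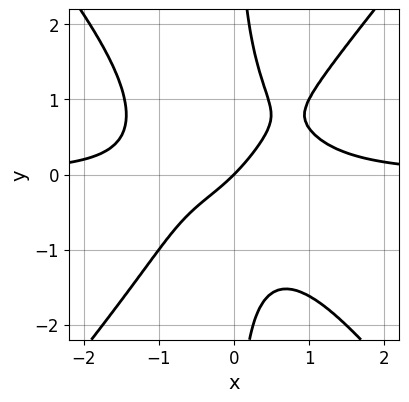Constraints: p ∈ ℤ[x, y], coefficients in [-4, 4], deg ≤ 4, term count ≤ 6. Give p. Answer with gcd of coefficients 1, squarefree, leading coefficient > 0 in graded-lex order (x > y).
1. deg p = 4. No degree-3 curve has this shape.
2. From the visible intercepts: one y-axis crossing is at y = 0; it crosses the x-axis at the gridline x = 0.
3. These observations pin down the coefficients.

3*x^3*y - 2*x*y^3 - x*y - 2*x + 2*y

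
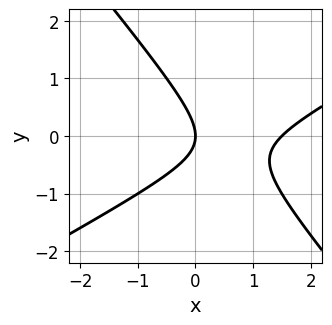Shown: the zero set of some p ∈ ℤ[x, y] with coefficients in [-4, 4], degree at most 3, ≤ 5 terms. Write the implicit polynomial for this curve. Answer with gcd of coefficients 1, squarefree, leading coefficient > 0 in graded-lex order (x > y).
2*x^2 - 2*x*y - 3*y^2 - 3*x

1. Degree: no degree-1 curve has this shape, so deg p = 2.
2. From the visible intercepts: one x-axis crossing is at x = 0; it crosses the y-axis at the gridline y = 0.
3. Together with the visible shape, these determine p as stated.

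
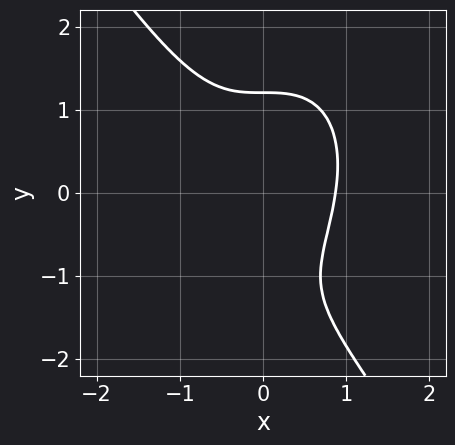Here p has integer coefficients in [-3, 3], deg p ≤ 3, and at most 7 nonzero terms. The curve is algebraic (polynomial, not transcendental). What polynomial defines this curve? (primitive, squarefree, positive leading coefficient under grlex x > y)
3*x^3 + y^3 + y^2 - y - 2

1. Degree: no degree-2 curve has this shape, so deg p = 3.
2. Solving for integer coefficients yields p as stated.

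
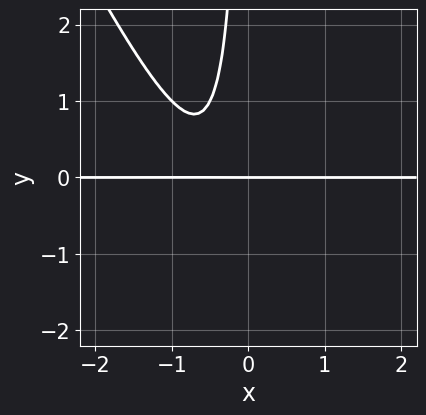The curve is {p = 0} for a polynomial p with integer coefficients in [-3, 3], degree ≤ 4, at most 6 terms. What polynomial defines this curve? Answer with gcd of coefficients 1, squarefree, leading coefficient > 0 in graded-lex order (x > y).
deg p = 3.
From the visible intercepts: one y-axis crossing is at y = 0; the visible x-axis segment lies entirely on the curve.
The integer polynomial consistent with all of this is the stated p.

2*x^2*y + x*y^2 + 2*x*y + y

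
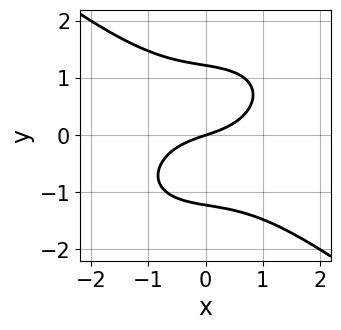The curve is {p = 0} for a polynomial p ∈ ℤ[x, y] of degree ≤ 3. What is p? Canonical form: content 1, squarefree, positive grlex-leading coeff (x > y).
Degree: no degree-2 curve has this shape, so deg p = 3.
Observable constraints: one x-axis crossing is at x = 0; one y-axis crossing is at y = 0.
Solving for integer coefficients yields p as stated.

x^3 + 2*y^3 + x - 3*y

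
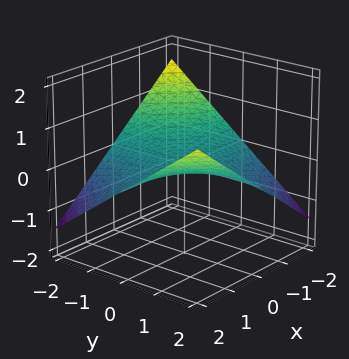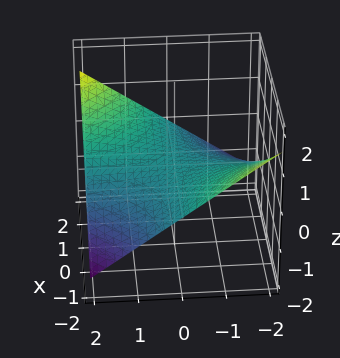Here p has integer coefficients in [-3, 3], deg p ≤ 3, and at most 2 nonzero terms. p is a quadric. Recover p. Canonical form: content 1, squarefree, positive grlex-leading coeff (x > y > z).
x*y - 3*z

1. deg p = 2. A saddle surface; a quadric.
2. Observable constraints: the visible x-axis segment lies entirely on the surface; every point of the y-axis in the box is on the surface.
3. Putting this together gives p.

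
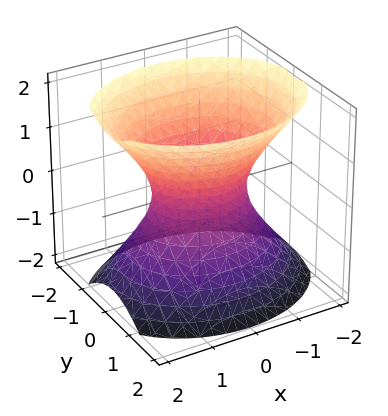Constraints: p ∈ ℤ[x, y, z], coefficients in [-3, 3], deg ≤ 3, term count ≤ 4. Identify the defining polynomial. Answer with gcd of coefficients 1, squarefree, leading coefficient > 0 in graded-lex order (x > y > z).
Degree: an hourglass — one-sheet hyperboloid; a quadric, so deg p = 2.
Symmetries: it's symmetric under z → −z, forcing even powers of z; the y ↦ −y reflection is a symmetry, so y appears only in even powers; it's symmetric under x → −x, forcing even powers of x.
Against the integer gridlines: among the integer gridlines, it crosses the x-axis at x ∈ {-1, 1}; no z-intercept at any integer in the box.
Fitting integer coefficients to these (and the overall shape) gives p.

2*x^2 + 3*y^2 - 2*z^2 - 2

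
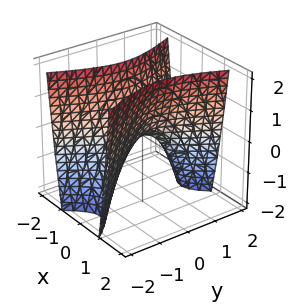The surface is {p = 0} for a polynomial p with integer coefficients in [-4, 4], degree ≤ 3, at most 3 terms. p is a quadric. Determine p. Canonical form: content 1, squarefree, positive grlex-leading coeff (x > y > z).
1. The degree is 2 — a saddle surface; a quadric.
2. Symmetries: it's symmetric under x → −x, forcing even powers of x; mirror symmetry y ↦ −y ⇒ only even powers of y.
3. From the visible intercepts: it crosses the y-axis at the gridline y = 0; it crosses the x-axis at the gridline x = 0; it crosses the z-axis at the gridline z = 0.
4. Putting this together gives p.

3*x^2 - y^2 - z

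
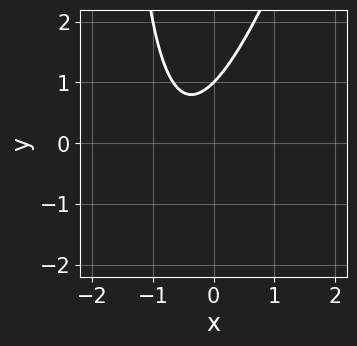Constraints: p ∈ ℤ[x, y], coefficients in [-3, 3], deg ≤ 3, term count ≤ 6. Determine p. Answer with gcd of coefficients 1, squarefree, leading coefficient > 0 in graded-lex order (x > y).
First, degree: the shape is more complex than any degree-1 curve, so deg p = 2.
Then, observable constraints: it meets the y-axis at y = 1 (among the integer gridlines); it misses every integer gridline on the x-axis.
Finally, matching integer coefficients to the picture gives p.

3*x^2 - x*y + 3*x - 2*y + 2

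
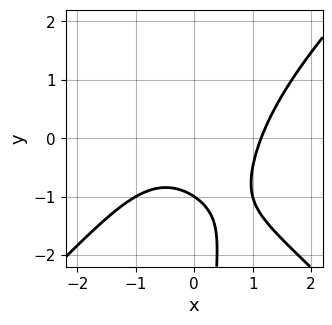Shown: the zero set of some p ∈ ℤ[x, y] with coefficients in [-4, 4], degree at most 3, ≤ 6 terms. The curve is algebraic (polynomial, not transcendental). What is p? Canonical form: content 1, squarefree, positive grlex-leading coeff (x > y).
The degree is 3 — no degree-2 curve has this shape.
Against the integer gridlines: it meets the y-axis at y = -1 (among the integer gridlines).
Putting this together gives p.

2*x^3 - 2*x*y^2 - 3*y - 3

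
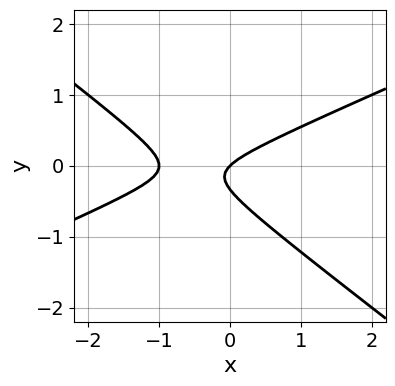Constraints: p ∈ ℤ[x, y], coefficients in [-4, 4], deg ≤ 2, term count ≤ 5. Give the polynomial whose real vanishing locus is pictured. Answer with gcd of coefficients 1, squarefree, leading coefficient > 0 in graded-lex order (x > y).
x^2 - x*y - 3*y^2 + x - y

deg p = 2.
From the axis intercepts and sections: the x-axis gridline crossings are at x ∈ {-1, 0}; it crosses the y-axis at the gridline y = 0.
Putting this together gives p.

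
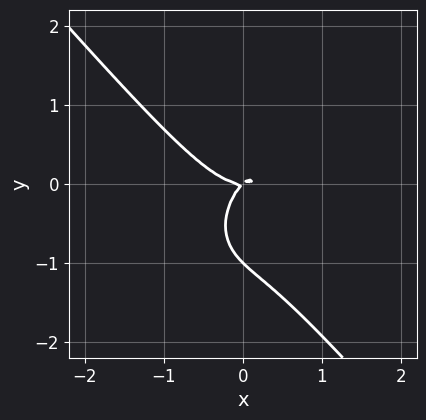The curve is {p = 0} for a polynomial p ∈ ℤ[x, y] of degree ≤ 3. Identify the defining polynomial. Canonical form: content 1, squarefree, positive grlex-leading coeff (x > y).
3*x^3 + 2*y^3 - 2*x*y + 2*y^2

First, the degree is 3 — the shape is more complex than any degree-2 curve.
Next, checking where it meets the axes: one x-axis crossing is at x = 0; the y-axis gridline crossings are at y ∈ {-1, 0}.
Finally, putting this together gives p.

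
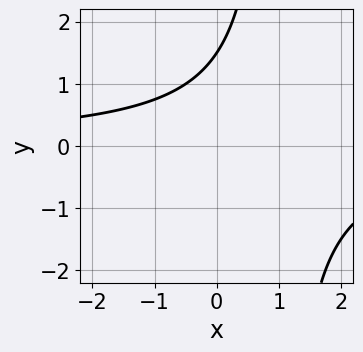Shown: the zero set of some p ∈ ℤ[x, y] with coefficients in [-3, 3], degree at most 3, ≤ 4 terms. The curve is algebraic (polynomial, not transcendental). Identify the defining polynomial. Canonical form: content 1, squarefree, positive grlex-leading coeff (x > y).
2*x*y - 2*y + 3

(a) deg p = 2.
(b) Against the integer gridlines: it misses every integer gridline on the x-axis.
(c) Together with the visible shape, these determine p as stated.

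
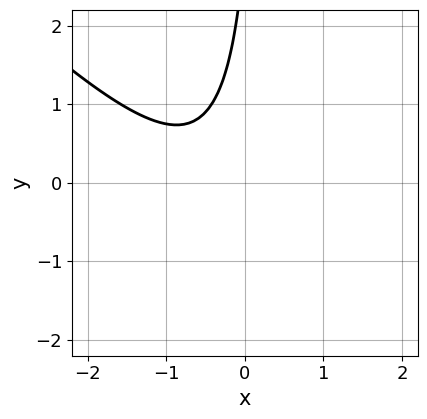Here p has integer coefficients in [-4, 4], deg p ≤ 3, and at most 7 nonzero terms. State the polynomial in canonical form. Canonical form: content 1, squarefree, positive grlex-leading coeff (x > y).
First, degree: the shape is more complex than any degree-1 curve, so deg p = 2.
Next, reading off the gridlines: it misses every integer gridline on the x-axis; no y-intercept at any integer in the box.
Finally, together with the visible shape, these determine p as stated.

3*x^2 + 3*x*y + 3*x - y + 3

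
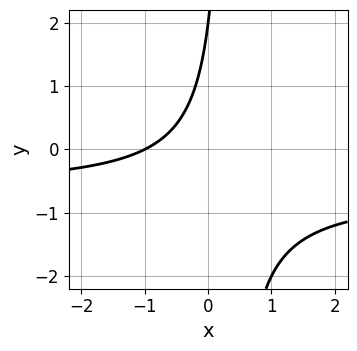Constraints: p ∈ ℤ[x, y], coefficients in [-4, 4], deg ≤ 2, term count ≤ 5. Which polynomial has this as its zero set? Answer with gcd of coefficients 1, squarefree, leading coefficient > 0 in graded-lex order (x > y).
3*x*y + 2*x - y + 2

Degree: a generic line meets the curve in up to 2 points, so deg p = 2.
Checking where it meets the axes: it crosses the y-axis at the gridline y = 2; it crosses the x-axis at the gridline x = -1.
These observations pin down the coefficients.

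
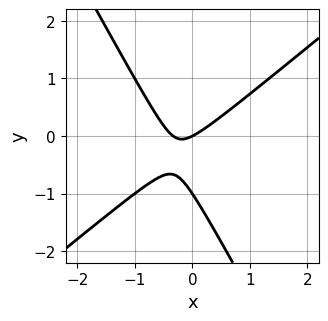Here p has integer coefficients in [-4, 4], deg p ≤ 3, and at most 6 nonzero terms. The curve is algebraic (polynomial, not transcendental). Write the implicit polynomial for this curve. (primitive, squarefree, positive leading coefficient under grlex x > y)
3*x^2 - 2*x*y - 2*y^2 + x - 2*y

First, deg p = 2.
Then, reading off the gridlines: one x-axis crossing is at x = 0; among the integer gridlines, it crosses the y-axis at y ∈ {-1, 0}.
Finally, solving for integer coefficients yields p as stated.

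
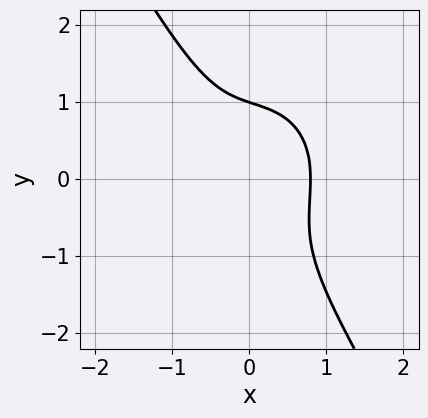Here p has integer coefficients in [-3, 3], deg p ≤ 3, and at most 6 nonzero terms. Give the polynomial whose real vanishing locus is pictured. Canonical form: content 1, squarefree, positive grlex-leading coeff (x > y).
2*x^3 + x*y^2 + y^3 - 1

(a) The degree is 3 — the shape is more complex than any degree-2 curve.
(b) Reading off the gridlines: one y-axis crossing is at y = 1.
(c) Assembling these constraints gives the stated polynomial.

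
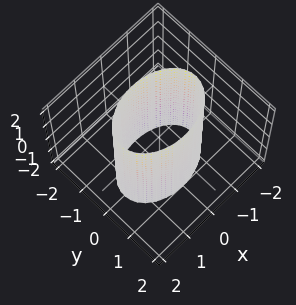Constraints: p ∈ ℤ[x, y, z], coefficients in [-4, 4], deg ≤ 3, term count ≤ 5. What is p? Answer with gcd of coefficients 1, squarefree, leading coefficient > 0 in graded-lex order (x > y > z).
x^2 + 2*y^2 - 2

First, the degree is 2 — constant cross-section along one axis; a quadric.
Then, symmetries: the x ↦ −x reflection is a symmetry, so x appears only in even powers; mirror symmetry y ↦ −y ⇒ only even powers of y; it's symmetric under z → −z, forcing even powers of z.
Then, checking where it meets the axes: among the integer gridlines, it crosses the y-axis at y ∈ {-1, 1}; no z-intercept at any integer in the box.
Finally, fitting integer coefficients to these (and the overall shape) gives p.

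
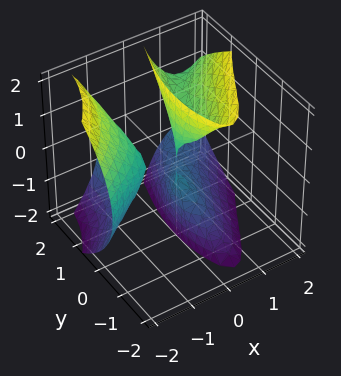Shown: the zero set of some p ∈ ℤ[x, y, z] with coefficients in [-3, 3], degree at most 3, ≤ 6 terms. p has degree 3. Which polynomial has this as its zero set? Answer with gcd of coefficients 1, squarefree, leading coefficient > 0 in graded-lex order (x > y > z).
The picture has 3 separate pieces. Treating them together as one polynomial.
The degree is 3 — the shape is more complex than any degree-2 surface.
From the axis intercepts and sections: it crosses the x-axis at the gridline x = -1; every point of the z-axis in the box is on the surface.
These observations pin down the coefficients.

2*x^3 - 3*x^2*y - 2*x*z^2 + 2*x^2 + y^2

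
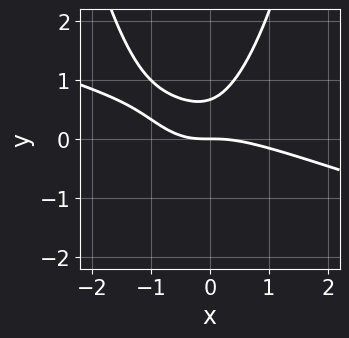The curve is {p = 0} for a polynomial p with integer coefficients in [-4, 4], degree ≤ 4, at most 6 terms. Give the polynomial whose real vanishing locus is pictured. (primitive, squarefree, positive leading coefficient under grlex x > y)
(a) Degree: no degree-2 curve has this shape, so deg p = 3.
(b) Checking where it meets the axes: one y-axis crossing is at y = 0; one x-axis crossing is at x = 0.
(c) Together with the visible shape, these determine p as stated.

x^3 + 3*x^2*y + x*y - 3*y^2 + 2*y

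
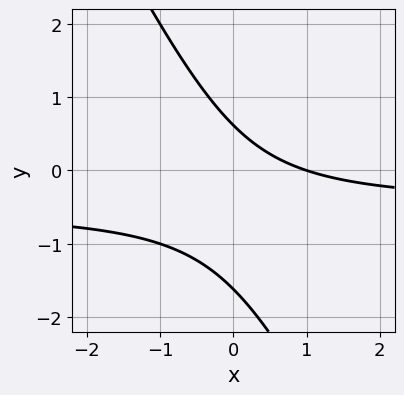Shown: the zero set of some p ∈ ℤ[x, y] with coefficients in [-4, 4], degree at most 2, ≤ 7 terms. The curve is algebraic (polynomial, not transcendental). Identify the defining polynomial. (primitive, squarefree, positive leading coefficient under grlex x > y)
(a) The degree is 2 — the shape is more complex than any degree-1 curve.
(b) Checking where it meets the axes: one x-axis crossing is at x = 1.
(c) Together with the visible shape, these determine p as stated.

2*x*y + y^2 + x + y - 1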